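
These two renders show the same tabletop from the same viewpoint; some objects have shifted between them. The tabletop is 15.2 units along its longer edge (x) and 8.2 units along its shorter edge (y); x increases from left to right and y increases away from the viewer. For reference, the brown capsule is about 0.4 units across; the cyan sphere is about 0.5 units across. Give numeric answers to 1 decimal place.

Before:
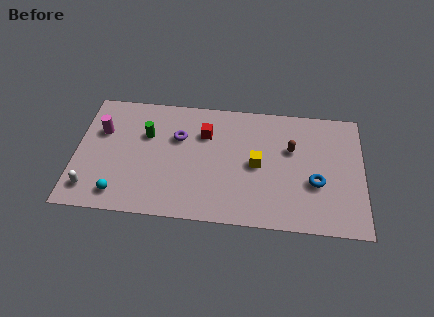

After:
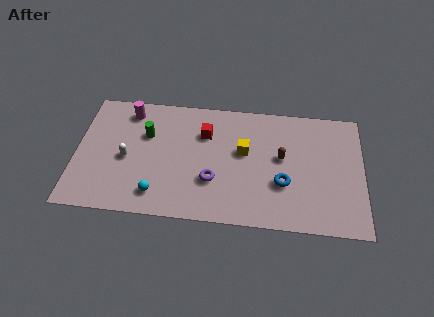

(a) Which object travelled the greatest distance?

the purple torus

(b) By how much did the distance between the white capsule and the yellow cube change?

-2.8

They were about 9.1 units apart before and 6.3 after — 2.8 units closer together.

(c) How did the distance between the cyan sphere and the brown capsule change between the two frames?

-2.6

They were about 9.8 units apart before and 7.2 after — 2.6 units closer together.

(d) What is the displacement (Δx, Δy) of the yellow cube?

(-0.7, 0.8)

The yellow cube was at about (9.6, 4.0) and moved to about (8.9, 4.8).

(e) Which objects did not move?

the red cube and the green cylinder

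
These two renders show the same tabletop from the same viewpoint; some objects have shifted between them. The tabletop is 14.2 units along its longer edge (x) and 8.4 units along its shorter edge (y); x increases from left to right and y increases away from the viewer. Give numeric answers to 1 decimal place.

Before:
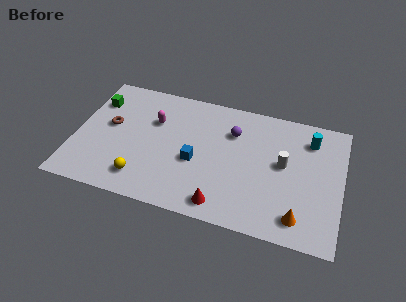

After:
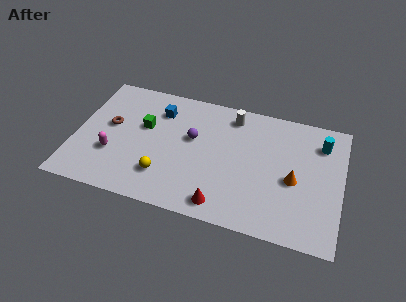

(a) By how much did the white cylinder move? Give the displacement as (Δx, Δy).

(-2.9, 2.5)

The white cylinder started near (11.1, 4.6) and ended near (8.2, 7.1).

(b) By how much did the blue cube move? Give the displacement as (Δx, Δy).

(-2.2, 2.9)

The blue cube was at about (6.5, 3.5) and moved to about (4.3, 6.4).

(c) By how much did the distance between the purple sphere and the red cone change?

-0.6

The distance was about 4.9 in the first image and 4.3 in the second, so they moved 0.6 units closer together.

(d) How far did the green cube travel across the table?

2.9

From (0.9, 6.2) to (3.6, 5.1), the green cube covered √(2.7² + 1.1²) ≈ 2.9 units.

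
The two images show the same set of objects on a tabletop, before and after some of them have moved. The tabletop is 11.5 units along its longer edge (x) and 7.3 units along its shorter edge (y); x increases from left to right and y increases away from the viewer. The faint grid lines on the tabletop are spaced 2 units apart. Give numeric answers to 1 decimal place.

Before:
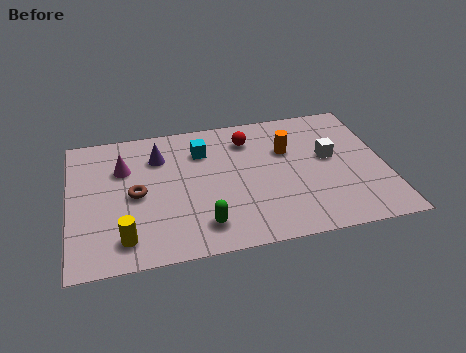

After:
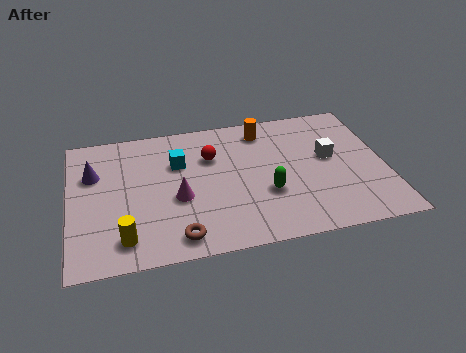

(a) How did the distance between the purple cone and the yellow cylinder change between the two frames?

-0.6

They were about 4.3 units apart before and 3.7 after — 0.6 units closer together.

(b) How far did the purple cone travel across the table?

2.5

The purple cone was near (3.3, 5.4) before and (0.9, 4.9) after, so it travelled √(2.4² + 0.5²) ≈ 2.5 units.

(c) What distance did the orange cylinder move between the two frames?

1.5

The orange cylinder moved from about (8.0, 4.8) to (7.2, 6.1), a distance of √(0.8² + 1.3²) ≈ 1.5.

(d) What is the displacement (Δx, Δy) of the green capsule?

(2.4, 1.2)

The green capsule started near (4.7, 1.4) and ended near (7.1, 2.6).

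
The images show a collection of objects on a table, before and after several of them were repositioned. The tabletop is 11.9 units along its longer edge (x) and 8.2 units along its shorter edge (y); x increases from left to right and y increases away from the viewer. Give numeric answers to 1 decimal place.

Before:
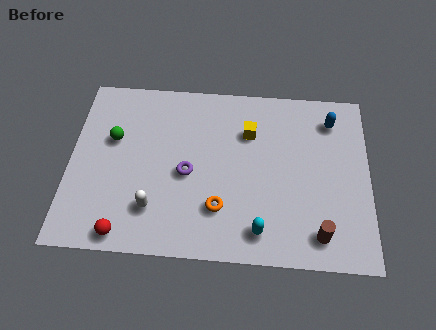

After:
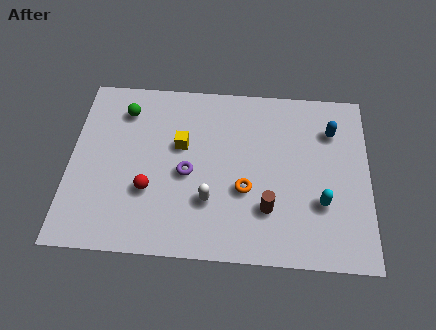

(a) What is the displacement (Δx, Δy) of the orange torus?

(1.0, 0.9)

The orange torus started near (6.0, 2.2) and ended near (7.0, 3.1).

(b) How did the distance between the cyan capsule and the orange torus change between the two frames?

+1.2

Before: roughly 1.8 units apart; after: 3.0. That's 1.2 units further apart.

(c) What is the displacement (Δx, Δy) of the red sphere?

(0.9, 2.0)

The red sphere started near (2.3, 0.8) and ended near (3.2, 2.8).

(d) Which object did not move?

the purple torus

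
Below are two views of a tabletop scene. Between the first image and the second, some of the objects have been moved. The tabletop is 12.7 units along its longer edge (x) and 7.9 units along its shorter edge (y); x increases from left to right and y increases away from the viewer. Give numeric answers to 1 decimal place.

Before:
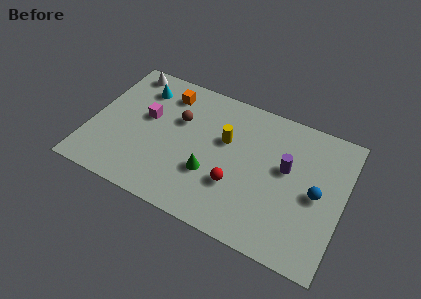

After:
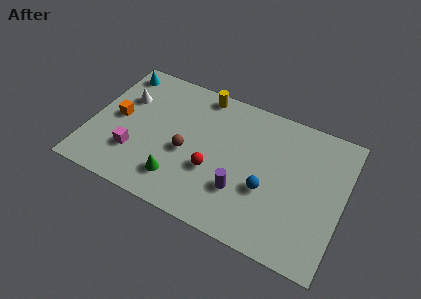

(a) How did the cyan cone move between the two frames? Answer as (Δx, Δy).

(-1.3, 0.6)

From the two frames, the cyan cone sits at roughly (2.2, 6.2) before and (0.9, 6.8) after.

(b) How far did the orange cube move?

3.3

The orange cube moved from about (3.5, 6.4) to (1.3, 4.0), a distance of √(2.2² + 2.4²) ≈ 3.3.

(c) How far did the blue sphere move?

2.5

The blue sphere moved from about (11.4, 3.8) to (9.0, 3.0), a distance of √(2.4² + 0.8²) ≈ 2.5.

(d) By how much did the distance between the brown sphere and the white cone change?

+0.3

Before: roughly 3.6 units apart; after: 3.9. That's 0.3 units further apart.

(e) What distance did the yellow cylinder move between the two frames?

2.7

The yellow cylinder moved from about (6.7, 4.9) to (5.2, 7.1), a distance of √(1.5² + 2.2²) ≈ 2.7.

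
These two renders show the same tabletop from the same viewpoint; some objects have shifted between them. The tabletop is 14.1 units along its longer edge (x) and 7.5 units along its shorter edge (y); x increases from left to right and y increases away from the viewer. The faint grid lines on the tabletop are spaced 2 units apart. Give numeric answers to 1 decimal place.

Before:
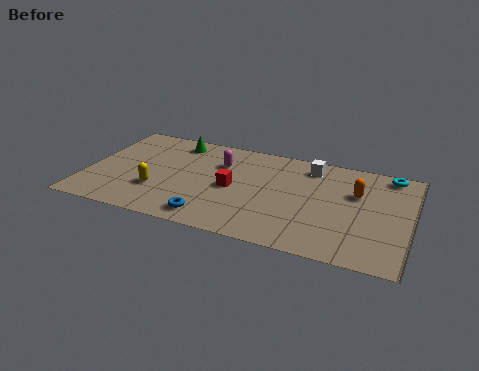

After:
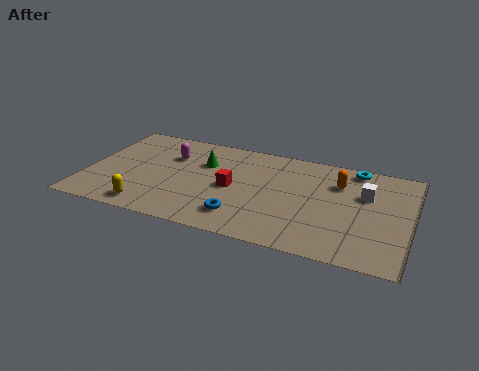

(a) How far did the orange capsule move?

0.9

The orange capsule was near (11.7, 4.9) before and (10.9, 5.4) after, so it travelled √(0.8² + 0.5²) ≈ 0.9 units.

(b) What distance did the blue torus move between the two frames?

1.4

The blue torus was near (5.7, 1.1) before and (7.0, 1.6) after, so it travelled √(1.3² + 0.5²) ≈ 1.4 units.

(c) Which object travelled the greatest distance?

the white cube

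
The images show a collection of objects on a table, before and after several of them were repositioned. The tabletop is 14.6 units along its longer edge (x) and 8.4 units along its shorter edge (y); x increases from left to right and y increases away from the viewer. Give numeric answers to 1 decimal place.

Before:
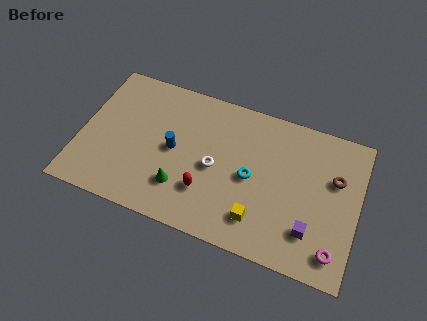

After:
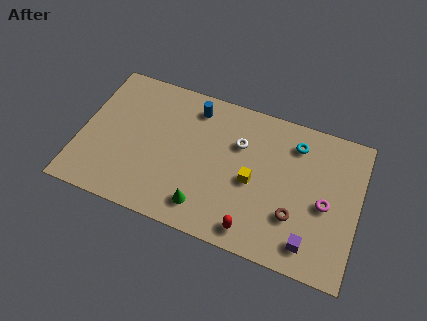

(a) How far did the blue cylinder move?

2.9

From (4.9, 4.2) to (5.7, 7.0), the blue cylinder covered √(0.8² + 2.8²) ≈ 2.9 units.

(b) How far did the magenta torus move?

2.5

The magenta torus moved from about (13.6, 1.4) to (12.9, 3.8), a distance of √(0.7² + 2.4²) ≈ 2.5.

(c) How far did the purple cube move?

0.7

The purple cube was near (12.3, 2.1) before and (12.3, 1.4) after, so it travelled √(0.0² + 0.7²) ≈ 0.7 units.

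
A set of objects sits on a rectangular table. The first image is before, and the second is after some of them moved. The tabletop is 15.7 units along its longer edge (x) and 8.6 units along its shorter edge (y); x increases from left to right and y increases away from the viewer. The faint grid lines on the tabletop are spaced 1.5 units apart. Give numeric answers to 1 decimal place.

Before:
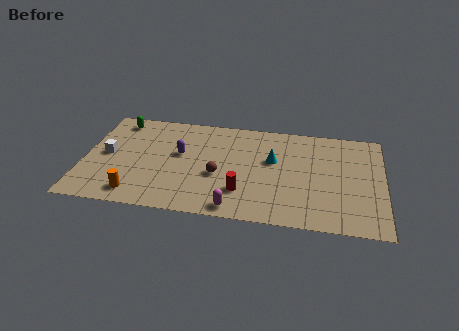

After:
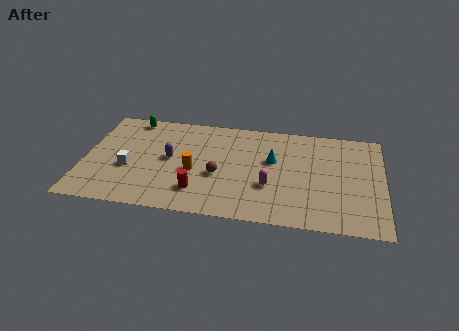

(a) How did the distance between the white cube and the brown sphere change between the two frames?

-1.3

Before: roughly 6.0 units apart; after: 4.7. That's 1.3 units closer together.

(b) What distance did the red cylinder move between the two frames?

2.3

From (8.4, 2.3) to (6.1, 2.0), the red cylinder covered √(2.3² + 0.3²) ≈ 2.3 units.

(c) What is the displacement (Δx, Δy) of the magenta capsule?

(1.7, 2.1)

From the two frames, the magenta capsule sits at roughly (8.1, 0.9) before and (9.8, 3.0) after.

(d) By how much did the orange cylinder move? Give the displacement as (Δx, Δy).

(2.9, 2.3)

The orange cylinder started near (2.9, 1.3) and ended near (5.8, 3.6).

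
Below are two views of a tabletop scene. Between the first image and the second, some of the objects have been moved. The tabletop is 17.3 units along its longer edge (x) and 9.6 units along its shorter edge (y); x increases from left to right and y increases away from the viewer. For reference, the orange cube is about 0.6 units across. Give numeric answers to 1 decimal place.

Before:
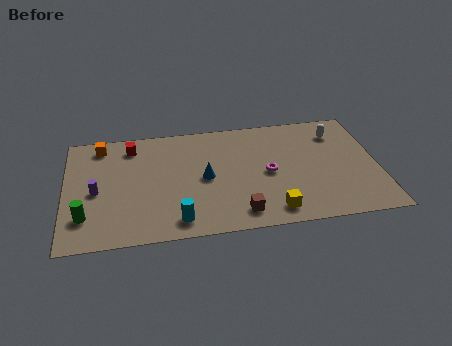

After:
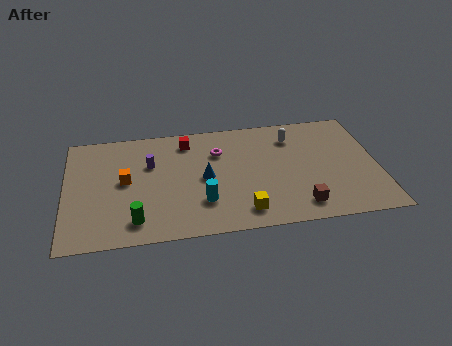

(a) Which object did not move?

the blue cone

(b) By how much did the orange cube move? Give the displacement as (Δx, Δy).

(1.3, -3.2)

From the two frames, the orange cube sits at roughly (2.0, 8.3) before and (3.3, 5.1) after.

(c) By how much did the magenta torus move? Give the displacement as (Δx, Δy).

(-2.7, 2.2)

From the two frames, the magenta torus sits at roughly (11.2, 4.6) before and (8.5, 6.8) after.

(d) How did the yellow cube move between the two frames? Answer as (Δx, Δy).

(-1.6, 0.2)

The yellow cube was at about (11.3, 1.4) and moved to about (9.7, 1.6).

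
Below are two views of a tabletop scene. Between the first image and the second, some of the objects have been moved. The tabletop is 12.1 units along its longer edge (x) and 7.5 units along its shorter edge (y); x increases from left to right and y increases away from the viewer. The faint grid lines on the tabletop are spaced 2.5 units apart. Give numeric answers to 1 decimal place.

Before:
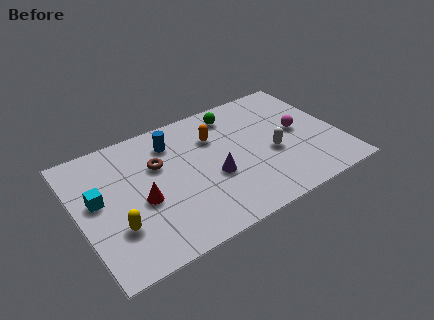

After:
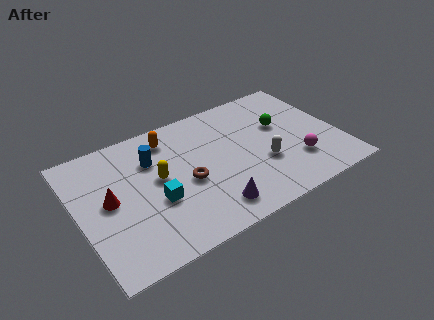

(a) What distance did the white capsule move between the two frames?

0.6

From (8.9, 3.1) to (8.4, 2.7), the white capsule covered √(0.5² + 0.4²) ≈ 0.6 units.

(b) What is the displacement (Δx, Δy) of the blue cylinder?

(-1.0, -0.6)

The blue cylinder was at about (4.6, 5.9) and moved to about (3.6, 5.3).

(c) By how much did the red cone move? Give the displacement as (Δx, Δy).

(-1.4, 0.7)

From the two frames, the red cone sits at roughly (2.8, 3.2) before and (1.4, 3.9) after.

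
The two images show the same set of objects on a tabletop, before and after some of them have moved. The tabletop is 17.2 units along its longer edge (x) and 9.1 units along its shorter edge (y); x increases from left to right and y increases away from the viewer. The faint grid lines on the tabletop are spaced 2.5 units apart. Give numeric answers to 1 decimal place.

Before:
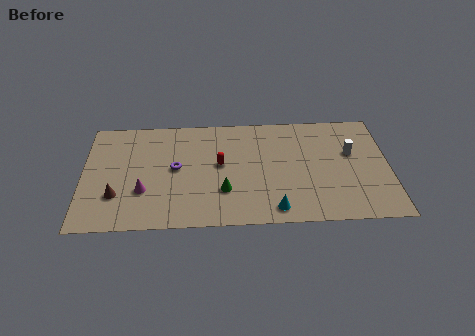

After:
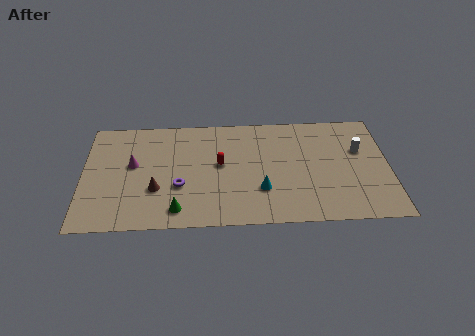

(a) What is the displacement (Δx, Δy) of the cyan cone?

(-0.7, 1.6)

The cyan cone was at about (10.7, 1.2) and moved to about (10.0, 2.8).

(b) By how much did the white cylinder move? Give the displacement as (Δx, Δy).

(0.5, 0.2)

The white cylinder was at about (15.1, 5.6) and moved to about (15.6, 5.8).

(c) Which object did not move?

the red capsule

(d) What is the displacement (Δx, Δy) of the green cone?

(-2.6, -1.4)

The green cone was at about (7.9, 2.8) and moved to about (5.3, 1.4).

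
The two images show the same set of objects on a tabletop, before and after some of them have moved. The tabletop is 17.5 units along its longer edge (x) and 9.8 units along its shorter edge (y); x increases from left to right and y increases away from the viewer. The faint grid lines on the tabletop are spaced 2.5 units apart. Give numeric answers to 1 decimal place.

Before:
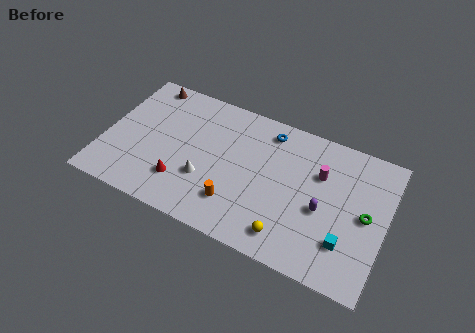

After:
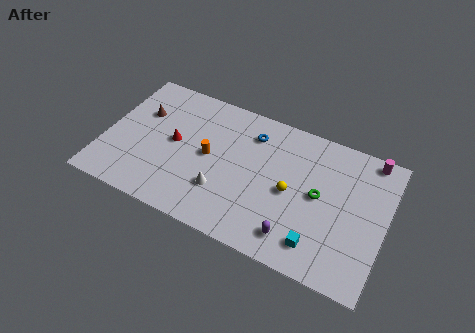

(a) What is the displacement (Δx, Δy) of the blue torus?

(-1.0, -0.6)

From the two frames, the blue torus sits at roughly (9.9, 8.3) before and (8.9, 7.7) after.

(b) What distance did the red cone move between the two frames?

2.7

The red cone moved from about (5.1, 2.5) to (4.3, 5.1), a distance of √(0.8² + 2.6²) ≈ 2.7.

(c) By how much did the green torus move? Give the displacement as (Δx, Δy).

(-2.9, 0.2)

The green torus started near (16.3, 4.9) and ended near (13.4, 5.1).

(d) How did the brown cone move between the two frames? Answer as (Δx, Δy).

(0.0, -2.3)

The brown cone was at about (2.0, 8.8) and moved to about (2.0, 6.5).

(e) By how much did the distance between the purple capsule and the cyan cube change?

-0.9

Before: roughly 2.3 units apart; after: 1.4. That's 0.9 units closer together.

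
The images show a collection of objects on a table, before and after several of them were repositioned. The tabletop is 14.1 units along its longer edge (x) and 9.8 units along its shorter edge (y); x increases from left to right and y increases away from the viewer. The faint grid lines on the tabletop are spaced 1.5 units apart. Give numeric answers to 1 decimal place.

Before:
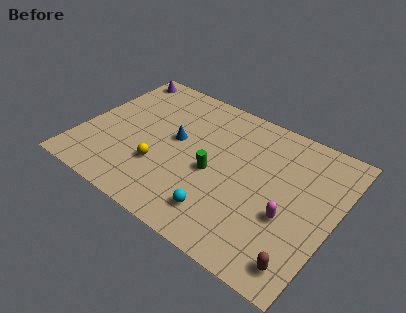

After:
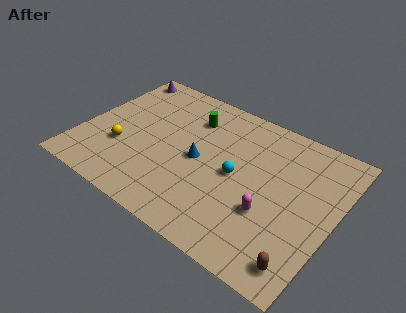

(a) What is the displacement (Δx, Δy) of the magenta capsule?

(-1.0, -0.3)

The magenta capsule started near (11.8, 3.7) and ended near (10.8, 3.4).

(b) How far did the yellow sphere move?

2.3

The yellow sphere was near (4.7, 3.1) before and (2.4, 3.3) after, so it travelled √(2.3² + 0.2²) ≈ 2.3 units.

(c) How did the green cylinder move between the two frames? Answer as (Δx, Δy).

(-1.9, 3.1)

From the two frames, the green cylinder sits at roughly (7.5, 4.3) before and (5.6, 7.4) after.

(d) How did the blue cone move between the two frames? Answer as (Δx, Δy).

(1.5, -0.7)

From the two frames, the blue cone sits at roughly (5.1, 5.4) before and (6.6, 4.7) after.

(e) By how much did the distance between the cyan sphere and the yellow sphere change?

+2.6

They were about 3.9 units apart before and 6.5 after — 2.6 units further apart.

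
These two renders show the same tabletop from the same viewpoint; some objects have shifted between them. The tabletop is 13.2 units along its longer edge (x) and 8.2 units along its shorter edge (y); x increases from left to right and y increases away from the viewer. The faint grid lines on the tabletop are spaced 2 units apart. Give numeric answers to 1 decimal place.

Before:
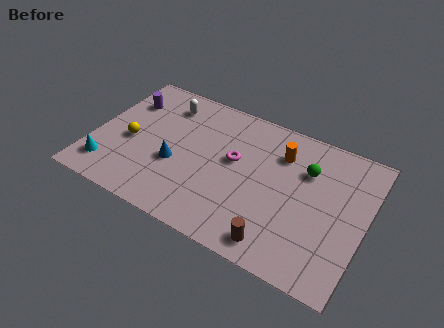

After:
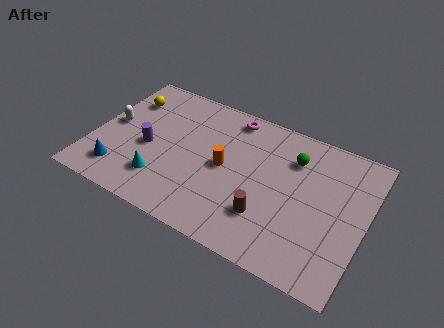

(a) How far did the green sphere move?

0.8

The green sphere moved from about (10.2, 5.7) to (9.5, 6.1), a distance of √(0.7² + 0.4²) ≈ 0.8.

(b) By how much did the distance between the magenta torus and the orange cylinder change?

+0.6

Before: roughly 2.5 units apart; after: 3.1. That's 0.6 units further apart.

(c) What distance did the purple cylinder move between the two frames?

2.8

The purple cylinder was near (1.2, 6.0) before and (2.7, 3.6) after, so it travelled √(1.5² + 2.4²) ≈ 2.8 units.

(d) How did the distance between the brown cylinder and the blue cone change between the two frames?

+1.4

Before: roughly 5.7 units apart; after: 7.1. That's 1.4 units further apart.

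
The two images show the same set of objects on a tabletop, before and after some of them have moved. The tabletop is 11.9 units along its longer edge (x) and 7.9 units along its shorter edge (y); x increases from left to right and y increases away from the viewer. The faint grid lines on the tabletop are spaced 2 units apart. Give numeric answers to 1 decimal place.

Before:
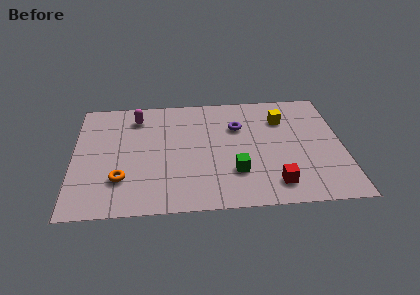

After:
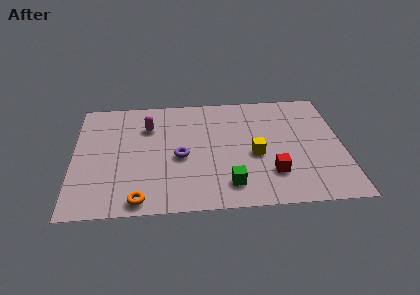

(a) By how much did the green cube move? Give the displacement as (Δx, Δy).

(-0.3, -0.8)

From the two frames, the green cube sits at roughly (7.1, 2.3) before and (6.8, 1.5) after.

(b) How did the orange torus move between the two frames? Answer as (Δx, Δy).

(0.8, -1.4)

The orange torus was at about (2.1, 2.2) and moved to about (2.9, 0.8).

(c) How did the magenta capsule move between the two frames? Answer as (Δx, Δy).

(0.5, -0.7)

From the two frames, the magenta capsule sits at roughly (2.8, 6.4) before and (3.3, 5.7) after.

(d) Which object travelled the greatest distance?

the purple torus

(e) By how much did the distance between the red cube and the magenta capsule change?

-1.3

They were about 7.8 units apart before and 6.5 after — 1.3 units closer together.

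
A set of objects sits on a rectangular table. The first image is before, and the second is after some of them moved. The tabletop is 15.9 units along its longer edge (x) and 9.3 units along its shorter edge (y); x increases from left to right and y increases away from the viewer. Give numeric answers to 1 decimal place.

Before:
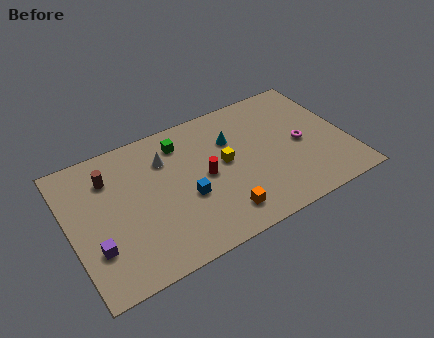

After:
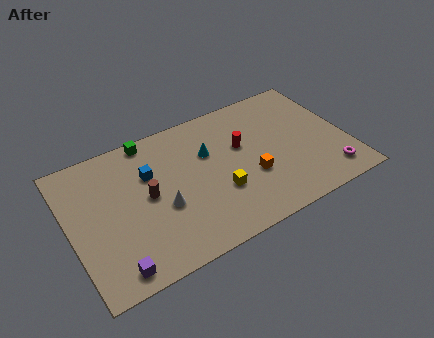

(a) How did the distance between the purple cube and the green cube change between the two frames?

+0.8

Before: roughly 7.2 units apart; after: 8.0. That's 0.8 units further apart.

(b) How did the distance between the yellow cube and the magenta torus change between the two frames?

+2.0

Before: roughly 4.4 units apart; after: 6.4. That's 2.0 units further apart.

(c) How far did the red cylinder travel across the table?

2.5

The red cylinder moved from about (7.7, 4.6) to (10.0, 5.7), a distance of √(2.3² + 1.1²) ≈ 2.5.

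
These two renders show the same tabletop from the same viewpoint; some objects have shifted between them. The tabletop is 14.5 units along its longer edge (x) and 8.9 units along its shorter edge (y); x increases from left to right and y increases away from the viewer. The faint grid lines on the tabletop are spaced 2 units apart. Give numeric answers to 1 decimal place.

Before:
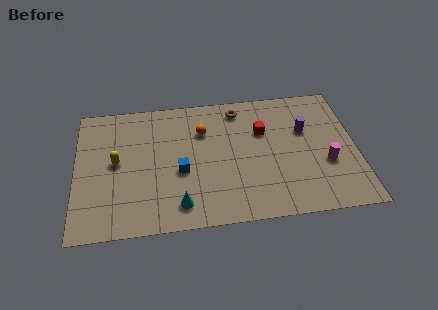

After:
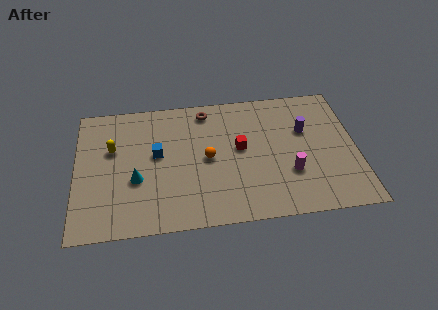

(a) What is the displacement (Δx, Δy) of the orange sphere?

(0.2, -1.9)

The orange sphere was at about (6.6, 6.3) and moved to about (6.8, 4.4).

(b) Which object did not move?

the purple cylinder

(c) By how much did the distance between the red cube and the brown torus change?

+1.2

The distance was about 2.1 in the first image and 3.3 in the second, so they moved 1.2 units further apart.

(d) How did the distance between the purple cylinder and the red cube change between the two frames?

+1.3

They were about 2.2 units apart before and 3.5 after — 1.3 units further apart.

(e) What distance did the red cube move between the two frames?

1.6

The red cube moved from about (9.7, 5.9) to (8.5, 4.9), a distance of √(1.2² + 1.0²) ≈ 1.6.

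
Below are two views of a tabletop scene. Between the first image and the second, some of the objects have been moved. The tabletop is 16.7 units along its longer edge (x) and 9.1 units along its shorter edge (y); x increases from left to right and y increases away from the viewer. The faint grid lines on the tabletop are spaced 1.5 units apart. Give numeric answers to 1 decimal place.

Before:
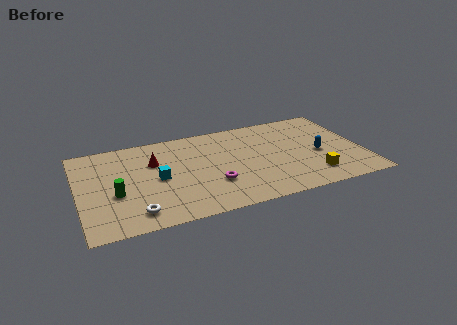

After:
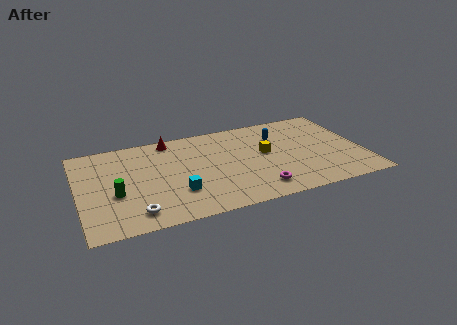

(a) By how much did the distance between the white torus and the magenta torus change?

+2.3

The distance was about 4.8 in the first image and 7.1 in the second, so they moved 2.3 units further apart.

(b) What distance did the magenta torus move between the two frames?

2.8

From (7.7, 2.9) to (10.2, 1.6), the magenta torus covered √(2.5² + 1.3²) ≈ 2.8 units.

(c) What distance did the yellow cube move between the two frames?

4.0

The yellow cube was near (13.5, 1.9) before and (11.0, 5.0) after, so it travelled √(2.5² + 3.1²) ≈ 4.0 units.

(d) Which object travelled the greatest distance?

the yellow cube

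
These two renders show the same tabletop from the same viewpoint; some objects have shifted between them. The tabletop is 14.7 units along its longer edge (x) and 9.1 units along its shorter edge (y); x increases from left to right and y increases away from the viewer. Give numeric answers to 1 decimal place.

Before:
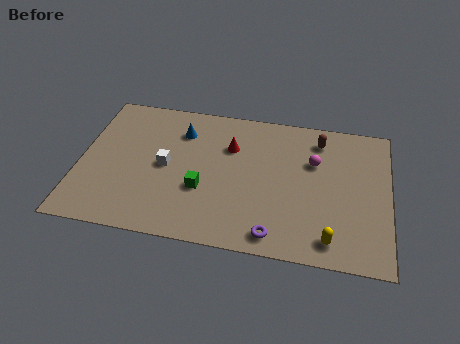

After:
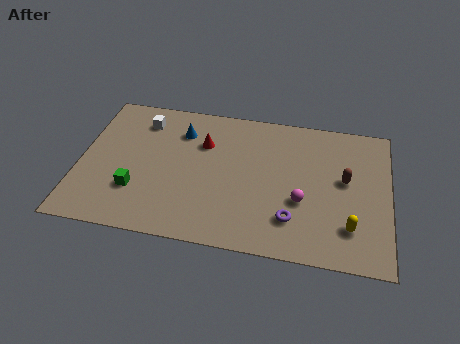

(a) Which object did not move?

the blue cone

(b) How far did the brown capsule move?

2.7

From (11.3, 7.5) to (12.6, 5.1), the brown capsule covered √(1.3² + 2.4²) ≈ 2.7 units.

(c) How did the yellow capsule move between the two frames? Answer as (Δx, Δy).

(0.9, 0.9)

The yellow capsule started near (12.0, 1.3) and ended near (12.9, 2.2).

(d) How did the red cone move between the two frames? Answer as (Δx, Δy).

(-1.3, 0.0)

The red cone was at about (7.1, 6.3) and moved to about (5.8, 6.3).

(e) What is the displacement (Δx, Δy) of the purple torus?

(0.8, 1.1)

The purple torus was at about (9.4, 1.1) and moved to about (10.2, 2.2).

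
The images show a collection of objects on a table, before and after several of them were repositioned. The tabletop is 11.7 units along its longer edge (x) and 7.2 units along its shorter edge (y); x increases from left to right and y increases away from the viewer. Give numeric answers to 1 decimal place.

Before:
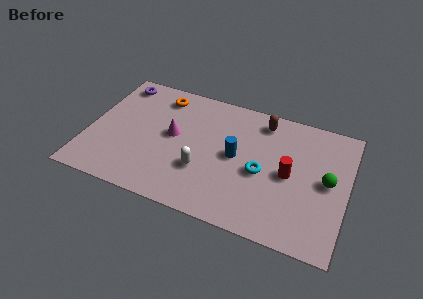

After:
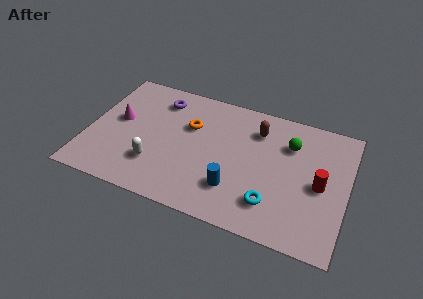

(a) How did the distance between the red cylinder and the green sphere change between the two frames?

+0.6

Before: roughly 1.7 units apart; after: 2.3. That's 0.6 units further apart.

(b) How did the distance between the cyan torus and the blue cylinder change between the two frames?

+0.4

The distance was about 1.3 in the first image and 1.7 in the second, so they moved 0.4 units further apart.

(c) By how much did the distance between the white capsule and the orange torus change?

-1.3

Before: roughly 4.3 units apart; after: 3.0. That's 1.3 units closer together.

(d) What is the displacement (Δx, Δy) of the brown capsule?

(-0.2, -0.6)

From the two frames, the brown capsule sits at roughly (7.7, 6.1) before and (7.5, 5.5) after.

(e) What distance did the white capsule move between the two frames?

2.1

The white capsule was near (5.3, 2.4) before and (3.2, 2.0) after, so it travelled √(2.1² + 0.4²) ≈ 2.1 units.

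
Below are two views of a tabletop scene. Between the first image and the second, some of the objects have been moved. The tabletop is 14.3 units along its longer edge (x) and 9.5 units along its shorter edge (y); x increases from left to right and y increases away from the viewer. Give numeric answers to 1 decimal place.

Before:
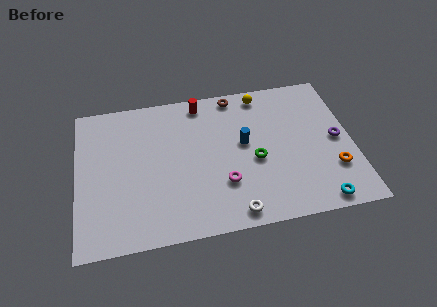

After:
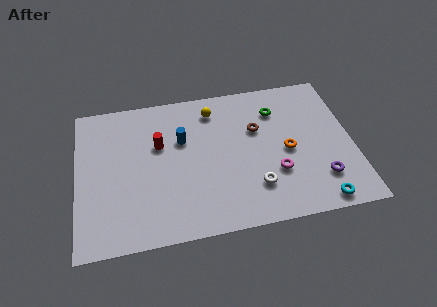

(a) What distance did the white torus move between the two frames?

1.8

The white torus moved from about (7.9, 1.0) to (9.1, 2.4), a distance of √(1.2² + 1.4²) ≈ 1.8.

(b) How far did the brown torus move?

2.7

The brown torus moved from about (8.4, 8.6) to (9.4, 6.1), a distance of √(1.0² + 2.5²) ≈ 2.7.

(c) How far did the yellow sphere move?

2.7

The yellow sphere was near (9.8, 8.4) before and (7.2, 7.8) after, so it travelled √(2.6² + 0.6²) ≈ 2.7 units.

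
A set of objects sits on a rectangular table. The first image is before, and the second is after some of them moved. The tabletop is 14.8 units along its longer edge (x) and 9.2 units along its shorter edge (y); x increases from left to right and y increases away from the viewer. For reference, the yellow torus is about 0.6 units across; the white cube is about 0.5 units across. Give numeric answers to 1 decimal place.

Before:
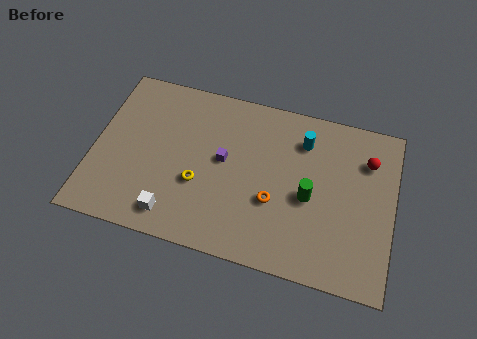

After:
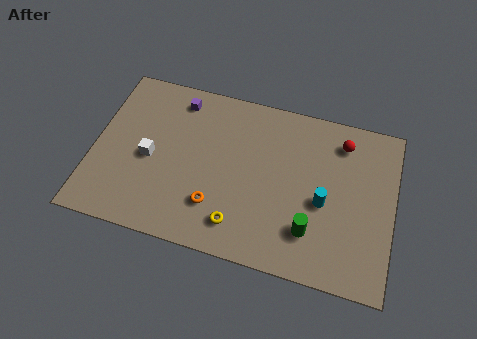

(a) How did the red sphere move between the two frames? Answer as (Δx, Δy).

(-1.3, 0.7)

The red sphere was at about (13.4, 6.8) and moved to about (12.1, 7.5).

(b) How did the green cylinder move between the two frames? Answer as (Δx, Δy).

(0.2, -1.8)

From the two frames, the green cylinder sits at roughly (10.7, 4.1) before and (10.9, 2.3) after.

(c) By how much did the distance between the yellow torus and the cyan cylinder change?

-1.5

The distance was about 6.1 in the first image and 4.6 in the second, so they moved 1.5 units closer together.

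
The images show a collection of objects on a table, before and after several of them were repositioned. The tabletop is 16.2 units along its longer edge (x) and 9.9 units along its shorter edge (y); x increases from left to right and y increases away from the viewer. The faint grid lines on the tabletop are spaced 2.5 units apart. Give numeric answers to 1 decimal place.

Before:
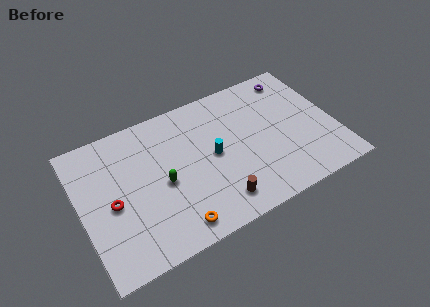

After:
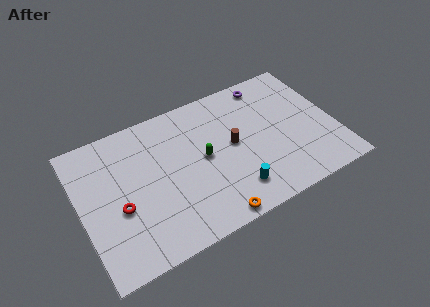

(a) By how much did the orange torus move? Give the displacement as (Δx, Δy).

(2.3, -0.5)

The orange torus was at about (5.4, 1.3) and moved to about (7.7, 0.8).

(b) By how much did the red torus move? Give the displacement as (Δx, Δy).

(0.4, -0.5)

The red torus was at about (1.9, 4.5) and moved to about (2.3, 4.0).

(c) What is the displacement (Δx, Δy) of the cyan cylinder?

(0.9, -3.0)

The cyan cylinder started near (8.4, 5.0) and ended near (9.3, 2.0).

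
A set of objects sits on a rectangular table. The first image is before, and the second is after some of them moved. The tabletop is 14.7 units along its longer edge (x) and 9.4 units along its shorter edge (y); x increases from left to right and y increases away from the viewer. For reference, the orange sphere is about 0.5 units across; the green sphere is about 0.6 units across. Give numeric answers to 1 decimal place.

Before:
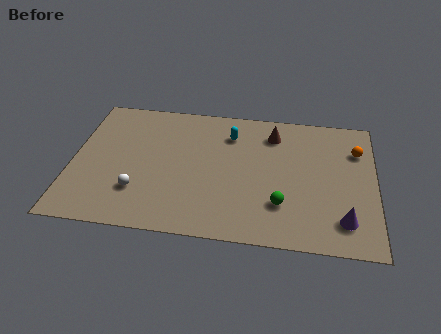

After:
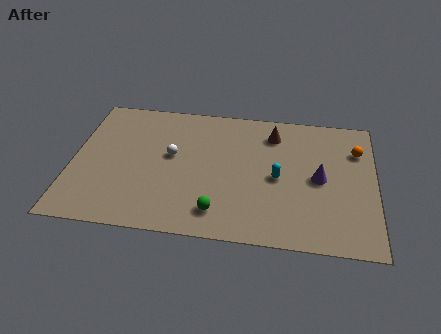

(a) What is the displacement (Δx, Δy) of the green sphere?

(-3.0, -0.9)

The green sphere started near (10.2, 2.6) and ended near (7.2, 1.7).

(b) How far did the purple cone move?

3.0

The purple cone was near (13.2, 1.9) before and (12.0, 4.6) after, so it travelled √(1.2² + 2.7²) ≈ 3.0 units.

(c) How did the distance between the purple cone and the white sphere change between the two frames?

-2.7

The distance was about 9.9 in the first image and 7.2 in the second, so they moved 2.7 units closer together.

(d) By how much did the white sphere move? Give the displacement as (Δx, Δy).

(1.5, 2.7)

The white sphere started near (3.3, 2.6) and ended near (4.8, 5.3).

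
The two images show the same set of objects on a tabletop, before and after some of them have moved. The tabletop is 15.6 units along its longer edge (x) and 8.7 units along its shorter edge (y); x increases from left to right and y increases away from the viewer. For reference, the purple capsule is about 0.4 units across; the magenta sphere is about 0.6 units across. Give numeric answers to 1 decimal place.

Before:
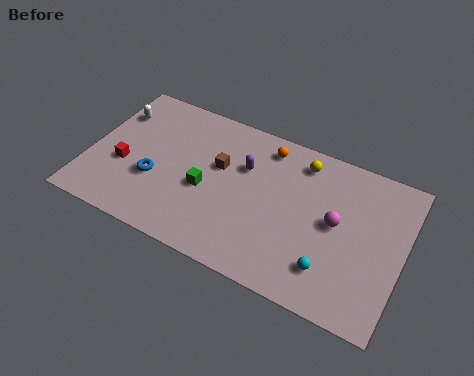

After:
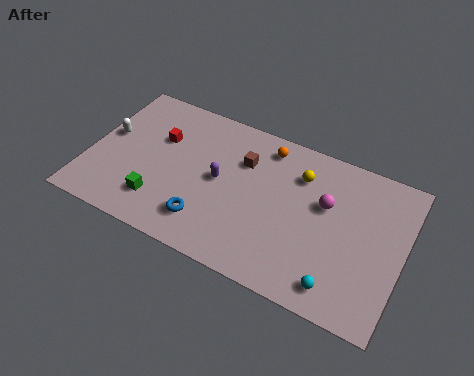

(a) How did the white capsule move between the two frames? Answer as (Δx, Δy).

(-0.1, -1.5)

From the two frames, the white capsule sits at roughly (0.9, 6.4) before and (0.8, 4.9) after.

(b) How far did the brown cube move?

1.4

The brown cube moved from about (6.4, 5.3) to (7.5, 6.1), a distance of √(1.1² + 0.8²) ≈ 1.4.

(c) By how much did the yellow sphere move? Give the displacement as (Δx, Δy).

(0.0, -0.8)

The yellow sphere started near (10.3, 7.3) and ended near (10.3, 6.5).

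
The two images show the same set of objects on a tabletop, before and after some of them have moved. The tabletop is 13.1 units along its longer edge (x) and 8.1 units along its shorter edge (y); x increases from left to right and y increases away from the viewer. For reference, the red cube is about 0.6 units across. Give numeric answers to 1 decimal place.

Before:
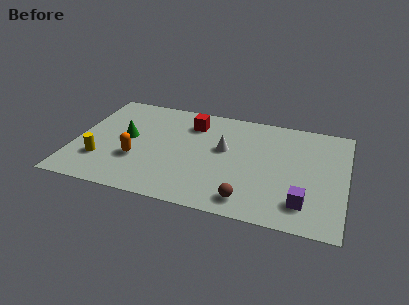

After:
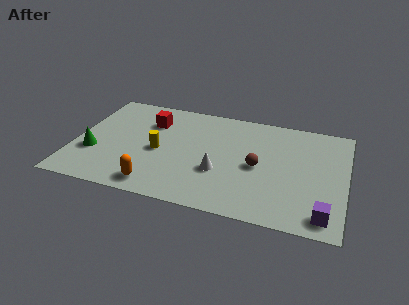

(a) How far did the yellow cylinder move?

3.0

From (1.4, 2.3) to (4.1, 3.7), the yellow cylinder covered √(2.7² + 1.4²) ≈ 3.0 units.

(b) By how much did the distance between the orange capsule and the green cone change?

+2.0

Before: roughly 1.6 units apart; after: 3.6. That's 2.0 units further apart.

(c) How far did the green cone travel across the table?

2.1

The green cone was near (2.5, 4.3) before and (1.0, 2.8) after, so it travelled √(1.5² + 1.5²) ≈ 2.1 units.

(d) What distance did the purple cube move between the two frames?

1.2

The purple cube was near (11.2, 1.7) before and (12.2, 1.1) after, so it travelled √(1.0² + 0.6²) ≈ 1.2 units.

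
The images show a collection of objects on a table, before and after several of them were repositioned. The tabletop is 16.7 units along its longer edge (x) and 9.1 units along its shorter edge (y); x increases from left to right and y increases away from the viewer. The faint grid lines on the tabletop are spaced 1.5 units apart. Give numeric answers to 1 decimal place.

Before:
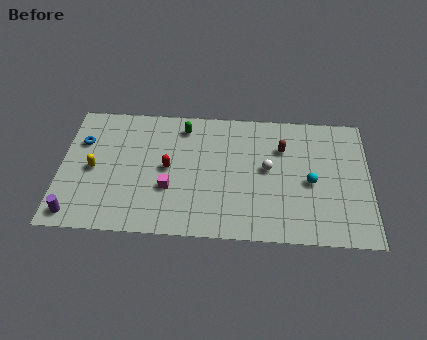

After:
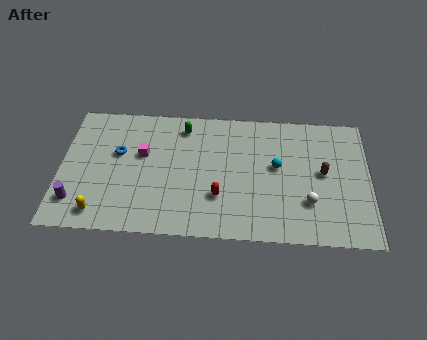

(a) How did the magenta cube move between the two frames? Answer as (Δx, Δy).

(-1.5, 2.3)

The magenta cube started near (5.9, 3.2) and ended near (4.4, 5.5).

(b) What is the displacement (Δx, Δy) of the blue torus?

(2.0, -0.7)

From the two frames, the blue torus sits at roughly (1.1, 6.2) before and (3.1, 5.5) after.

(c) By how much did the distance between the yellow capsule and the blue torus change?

+2.3

They were about 2.0 units apart before and 4.3 after — 2.3 units further apart.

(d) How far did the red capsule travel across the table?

3.3

From (5.8, 4.6) to (8.6, 2.8), the red capsule covered √(2.8² + 1.8²) ≈ 3.3 units.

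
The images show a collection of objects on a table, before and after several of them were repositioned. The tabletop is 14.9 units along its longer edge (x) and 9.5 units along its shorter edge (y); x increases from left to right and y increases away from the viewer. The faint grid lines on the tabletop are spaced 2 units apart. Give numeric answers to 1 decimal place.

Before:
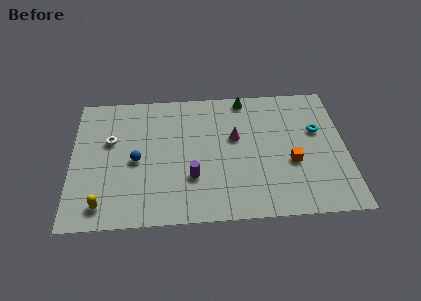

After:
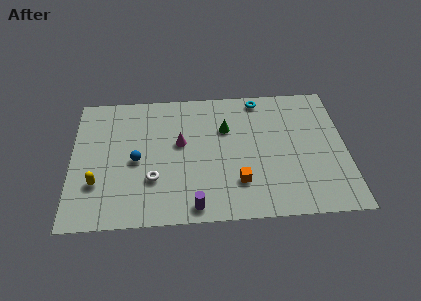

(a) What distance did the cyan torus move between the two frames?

4.0

The cyan torus was near (13.4, 5.9) before and (10.3, 8.5) after, so it travelled √(3.1² + 2.6²) ≈ 4.0 units.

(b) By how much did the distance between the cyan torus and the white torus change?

-3.2

The distance was about 11.3 in the first image and 8.1 in the second, so they moved 3.2 units closer together.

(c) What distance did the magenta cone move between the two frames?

3.0

From (8.9, 5.7) to (5.9, 5.5), the magenta cone covered √(3.0² + 0.2²) ≈ 3.0 units.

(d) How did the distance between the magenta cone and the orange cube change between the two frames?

+0.7

They were about 3.6 units apart before and 4.3 after — 0.7 units further apart.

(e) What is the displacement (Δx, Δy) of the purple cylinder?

(0.1, -2.0)

The purple cylinder started near (6.5, 3.0) and ended near (6.6, 1.0).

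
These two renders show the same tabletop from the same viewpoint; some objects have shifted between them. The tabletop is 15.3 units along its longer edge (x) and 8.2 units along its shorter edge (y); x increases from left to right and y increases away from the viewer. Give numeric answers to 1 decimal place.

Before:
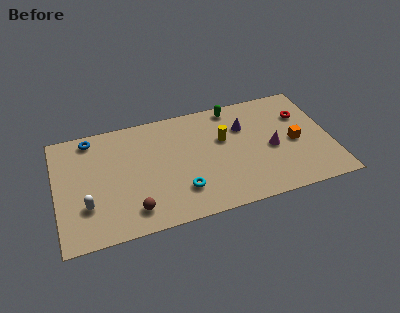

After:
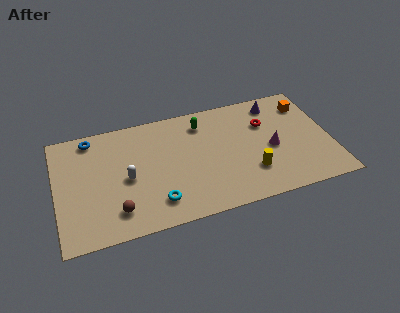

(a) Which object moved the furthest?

the yellow cylinder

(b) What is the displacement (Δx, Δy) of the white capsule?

(2.3, 1.3)

From the two frames, the white capsule sits at roughly (1.6, 2.5) before and (3.9, 3.8) after.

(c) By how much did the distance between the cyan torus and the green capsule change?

-0.5

The distance was about 6.2 in the first image and 5.7 in the second, so they moved 0.5 units closer together.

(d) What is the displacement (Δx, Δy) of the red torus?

(-2.1, -0.1)

The red torus started near (13.9, 5.7) and ended near (11.8, 5.6).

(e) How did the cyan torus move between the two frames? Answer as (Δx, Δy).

(-1.4, -0.4)

The cyan torus was at about (6.8, 2.1) and moved to about (5.4, 1.7).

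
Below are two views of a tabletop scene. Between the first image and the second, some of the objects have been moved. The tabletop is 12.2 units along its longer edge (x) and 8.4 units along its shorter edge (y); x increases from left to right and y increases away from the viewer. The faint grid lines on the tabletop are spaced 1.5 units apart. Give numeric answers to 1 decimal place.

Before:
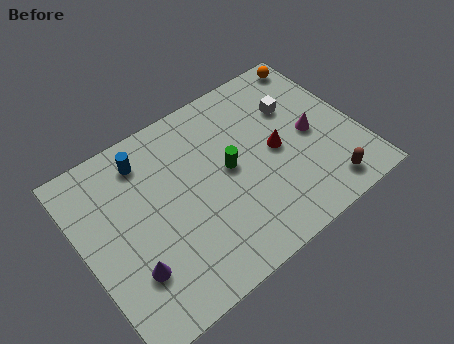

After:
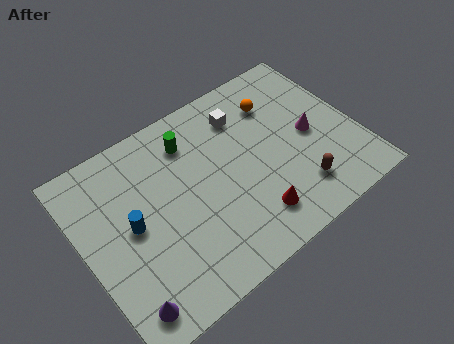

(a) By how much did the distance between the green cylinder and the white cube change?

-1.1

The distance was about 3.5 in the first image and 2.4 in the second, so they moved 1.1 units closer together.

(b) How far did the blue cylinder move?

2.8

From (3.2, 6.9) to (2.1, 4.3), the blue cylinder covered √(1.1² + 2.6²) ≈ 2.8 units.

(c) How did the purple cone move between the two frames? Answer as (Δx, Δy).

(-0.6, -1.2)

The purple cone was at about (1.7, 2.4) and moved to about (1.1, 1.2).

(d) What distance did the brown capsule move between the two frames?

1.3

From (10.2, 1.2) to (9.1, 1.8), the brown capsule covered √(1.1² + 0.6²) ≈ 1.3 units.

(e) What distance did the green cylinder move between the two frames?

2.6

The green cylinder moved from about (6.5, 4.4) to (5.2, 6.6), a distance of √(1.3² + 2.2²) ≈ 2.6.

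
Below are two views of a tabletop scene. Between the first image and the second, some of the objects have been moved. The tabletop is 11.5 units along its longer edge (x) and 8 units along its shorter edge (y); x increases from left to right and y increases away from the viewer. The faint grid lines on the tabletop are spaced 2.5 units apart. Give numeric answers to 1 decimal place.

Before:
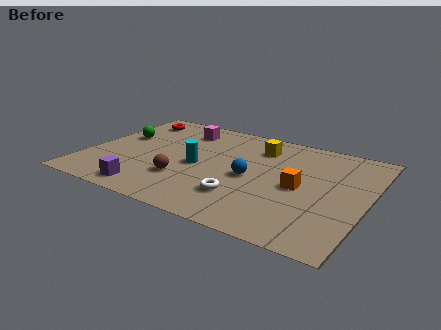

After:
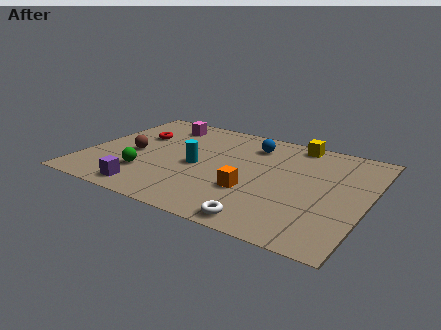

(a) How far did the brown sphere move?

2.6

The brown sphere was near (4.2, 2.4) before and (1.9, 3.6) after, so it travelled √(2.3² + 1.2²) ≈ 2.6 units.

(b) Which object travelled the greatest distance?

the green sphere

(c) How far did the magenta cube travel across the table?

0.9

The magenta cube moved from about (3.5, 6.4) to (2.6, 6.6), a distance of √(0.9² + 0.2²) ≈ 0.9.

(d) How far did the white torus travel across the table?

1.7

From (6.7, 2.1) to (7.8, 0.8), the white torus covered √(1.1² + 1.3²) ≈ 1.7 units.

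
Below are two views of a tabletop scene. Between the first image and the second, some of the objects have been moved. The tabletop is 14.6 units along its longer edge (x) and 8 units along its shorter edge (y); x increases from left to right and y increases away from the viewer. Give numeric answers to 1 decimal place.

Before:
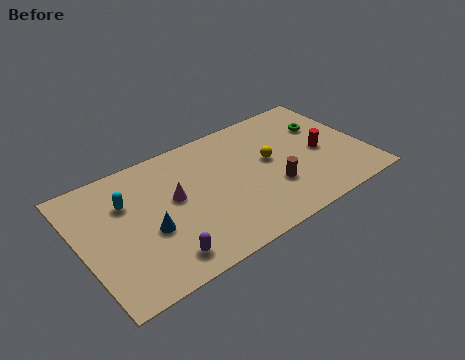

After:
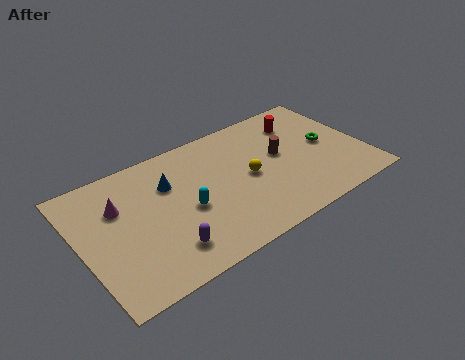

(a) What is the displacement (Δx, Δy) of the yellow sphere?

(-1.2, -0.5)

The yellow sphere was at about (9.8, 4.4) and moved to about (8.6, 3.9).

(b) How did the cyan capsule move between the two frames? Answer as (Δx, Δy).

(2.8, -2.0)

The cyan capsule was at about (2.5, 5.5) and moved to about (5.3, 3.5).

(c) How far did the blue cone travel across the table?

2.7

From (3.3, 3.2) to (4.7, 5.5), the blue cone covered √(1.4² + 2.3²) ≈ 2.7 units.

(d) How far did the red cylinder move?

2.6

From (12.4, 3.7) to (11.8, 6.2), the red cylinder covered √(0.6² + 2.5²) ≈ 2.6 units.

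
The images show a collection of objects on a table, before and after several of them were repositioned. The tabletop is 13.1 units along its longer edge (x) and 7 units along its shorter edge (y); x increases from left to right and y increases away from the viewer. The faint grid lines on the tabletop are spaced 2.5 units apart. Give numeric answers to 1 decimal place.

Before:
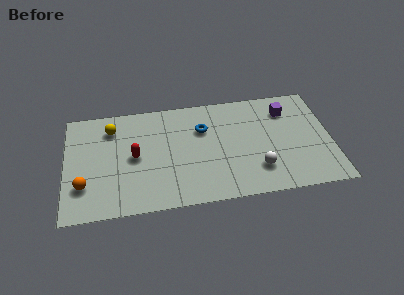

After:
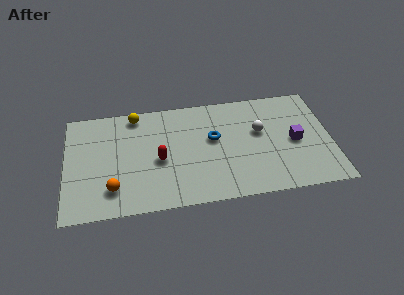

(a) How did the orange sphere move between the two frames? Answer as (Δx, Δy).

(1.4, -0.4)

From the two frames, the orange sphere sits at roughly (0.9, 2.0) before and (2.3, 1.6) after.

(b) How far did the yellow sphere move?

1.4

The yellow sphere was near (2.3, 5.5) before and (3.5, 6.2) after, so it travelled √(1.2² + 0.7²) ≈ 1.4 units.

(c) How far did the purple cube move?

2.1

The purple cube was near (11.0, 5.4) before and (11.3, 3.3) after, so it travelled √(0.3² + 2.1²) ≈ 2.1 units.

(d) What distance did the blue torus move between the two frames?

0.9

From (6.8, 4.8) to (7.3, 4.1), the blue torus covered √(0.5² + 0.7²) ≈ 0.9 units.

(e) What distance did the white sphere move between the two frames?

2.4

The white sphere moved from about (9.4, 1.8) to (9.6, 4.2), a distance of √(0.2² + 2.4²) ≈ 2.4.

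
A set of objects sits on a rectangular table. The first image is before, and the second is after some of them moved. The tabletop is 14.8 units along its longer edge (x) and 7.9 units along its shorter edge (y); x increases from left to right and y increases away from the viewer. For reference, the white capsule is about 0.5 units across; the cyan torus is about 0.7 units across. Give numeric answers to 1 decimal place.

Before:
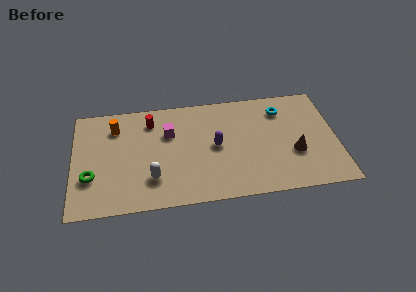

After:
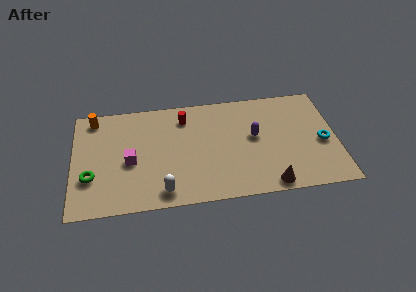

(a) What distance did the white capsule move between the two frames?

1.2

The white capsule was near (4.4, 2.1) before and (5.0, 1.1) after, so it travelled √(0.6² + 1.0²) ≈ 1.2 units.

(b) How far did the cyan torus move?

3.5

The cyan torus was near (11.8, 6.2) before and (14.0, 3.5) after, so it travelled √(2.2² + 2.7²) ≈ 3.5 units.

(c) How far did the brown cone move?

2.6

The brown cone was near (12.4, 2.9) before and (10.9, 0.8) after, so it travelled √(1.5² + 2.1²) ≈ 2.6 units.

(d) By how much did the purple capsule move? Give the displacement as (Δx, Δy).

(2.2, 0.4)

The purple capsule was at about (8.0, 4.0) and moved to about (10.2, 4.4).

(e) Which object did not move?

the green torus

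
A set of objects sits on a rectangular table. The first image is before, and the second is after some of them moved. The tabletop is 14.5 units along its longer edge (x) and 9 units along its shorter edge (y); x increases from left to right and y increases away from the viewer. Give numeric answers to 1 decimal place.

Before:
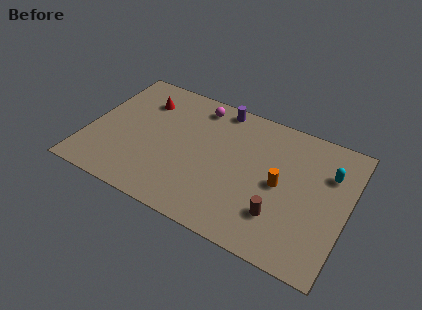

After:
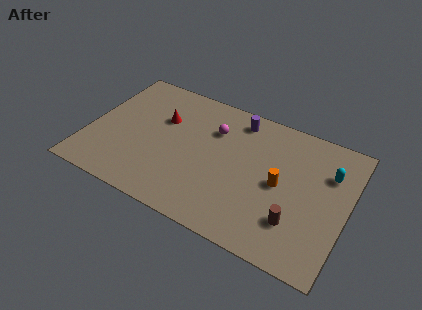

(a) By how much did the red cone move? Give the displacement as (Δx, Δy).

(1.2, -0.9)

The red cone started near (2.7, 6.8) and ended near (3.9, 5.9).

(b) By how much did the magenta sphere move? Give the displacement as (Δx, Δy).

(1.1, -1.3)

From the two frames, the magenta sphere sits at roughly (5.7, 7.7) before and (6.8, 6.4) after.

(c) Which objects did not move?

the orange cylinder and the cyan capsule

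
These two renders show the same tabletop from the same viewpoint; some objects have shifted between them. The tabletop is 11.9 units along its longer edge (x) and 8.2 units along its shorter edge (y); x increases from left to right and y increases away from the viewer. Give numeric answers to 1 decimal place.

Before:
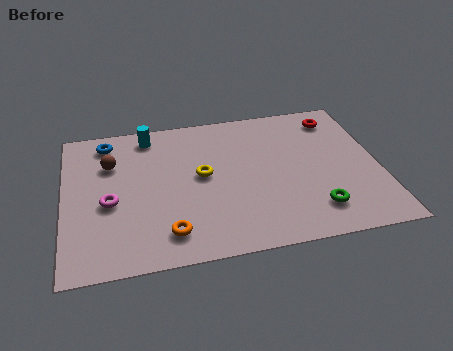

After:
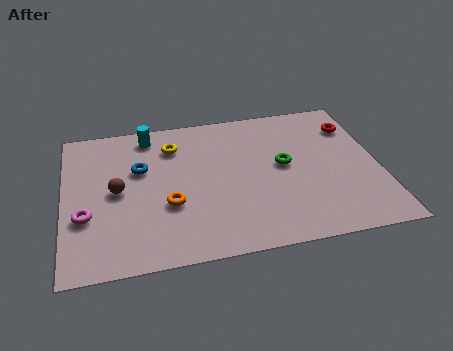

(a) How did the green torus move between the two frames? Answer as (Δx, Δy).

(-1.0, 2.7)

The green torus started near (9.3, 1.7) and ended near (8.3, 4.4).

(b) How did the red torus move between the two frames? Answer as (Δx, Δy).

(0.6, -0.6)

From the two frames, the red torus sits at roughly (10.5, 6.8) before and (11.1, 6.2) after.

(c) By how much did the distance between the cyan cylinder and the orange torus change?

-1.5

They were about 5.6 units apart before and 4.1 after — 1.5 units closer together.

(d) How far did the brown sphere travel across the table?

1.6

From (1.8, 5.7) to (2.0, 4.1), the brown sphere covered √(0.2² + 1.6²) ≈ 1.6 units.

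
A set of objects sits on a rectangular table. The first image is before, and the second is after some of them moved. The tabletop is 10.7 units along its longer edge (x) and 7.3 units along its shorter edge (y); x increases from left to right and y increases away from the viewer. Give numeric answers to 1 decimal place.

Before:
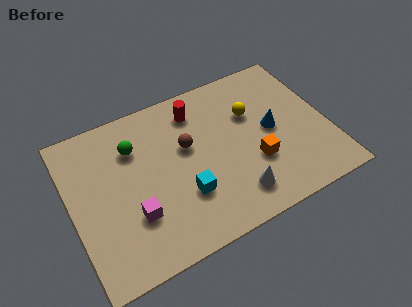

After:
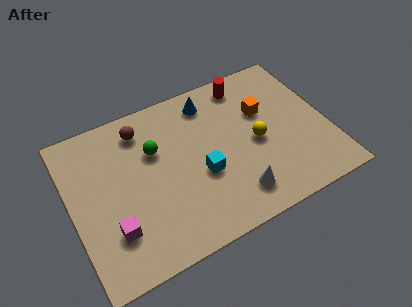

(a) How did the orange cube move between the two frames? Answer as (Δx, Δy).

(0.7, 2.2)

The orange cube was at about (7.5, 2.5) and moved to about (8.2, 4.7).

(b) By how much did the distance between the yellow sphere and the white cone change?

-1.3

They were about 3.6 units apart before and 2.3 after — 1.3 units closer together.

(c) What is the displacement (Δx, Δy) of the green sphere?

(0.8, -0.5)

The green sphere was at about (2.8, 5.3) and moved to about (3.6, 4.8).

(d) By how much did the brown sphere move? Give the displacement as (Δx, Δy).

(-1.7, 1.6)

From the two frames, the brown sphere sits at roughly (4.9, 4.4) before and (3.2, 6.0) after.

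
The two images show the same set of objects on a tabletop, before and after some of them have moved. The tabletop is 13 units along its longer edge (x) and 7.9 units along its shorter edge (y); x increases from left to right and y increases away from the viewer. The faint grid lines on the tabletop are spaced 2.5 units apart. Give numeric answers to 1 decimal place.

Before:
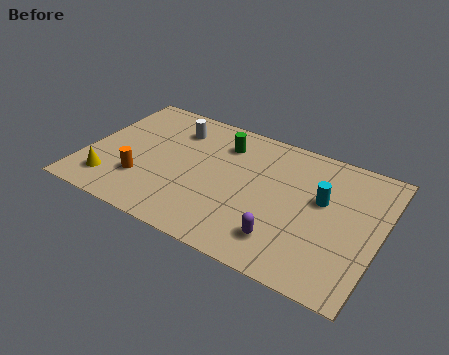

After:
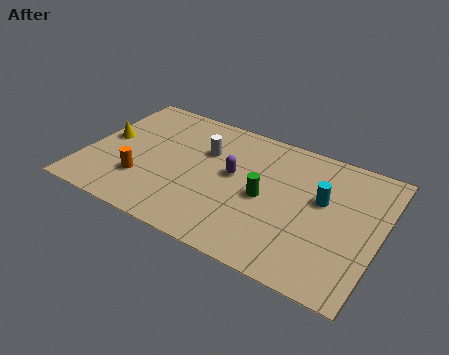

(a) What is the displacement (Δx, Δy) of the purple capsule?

(-2.6, 2.7)

From the two frames, the purple capsule sits at roughly (9.1, 1.7) before and (6.5, 4.4) after.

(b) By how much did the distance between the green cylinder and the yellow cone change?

+0.9

Before: roughly 6.3 units apart; after: 7.2. That's 0.9 units further apart.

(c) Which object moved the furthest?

the purple capsule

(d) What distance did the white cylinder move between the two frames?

1.7

The white cylinder was near (3.6, 6.1) before and (5.1, 5.3) after, so it travelled √(1.5² + 0.8²) ≈ 1.7 units.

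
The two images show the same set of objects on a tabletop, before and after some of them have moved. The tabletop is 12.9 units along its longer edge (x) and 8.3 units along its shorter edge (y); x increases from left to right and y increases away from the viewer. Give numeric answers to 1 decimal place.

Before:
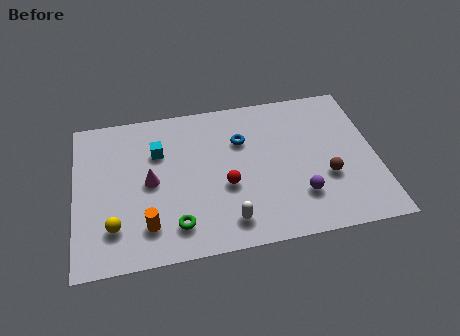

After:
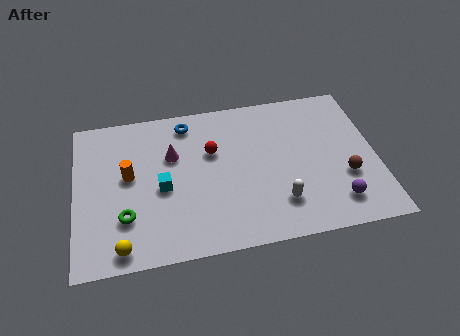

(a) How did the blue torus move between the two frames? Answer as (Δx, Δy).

(-2.3, 1.4)

From the two frames, the blue torus sits at roughly (7.2, 5.7) before and (4.9, 7.1) after.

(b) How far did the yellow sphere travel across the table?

1.1

From (1.6, 2.0) to (1.9, 0.9), the yellow sphere covered √(0.3² + 1.1²) ≈ 1.1 units.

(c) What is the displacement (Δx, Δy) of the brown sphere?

(0.8, -0.1)

The brown sphere was at about (10.7, 3.0) and moved to about (11.5, 2.9).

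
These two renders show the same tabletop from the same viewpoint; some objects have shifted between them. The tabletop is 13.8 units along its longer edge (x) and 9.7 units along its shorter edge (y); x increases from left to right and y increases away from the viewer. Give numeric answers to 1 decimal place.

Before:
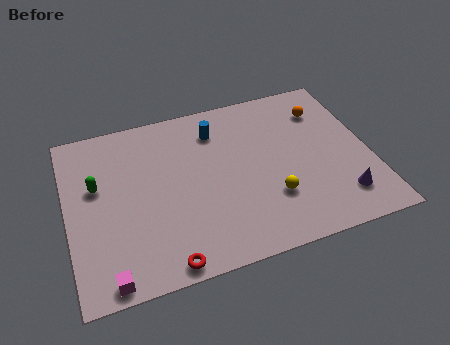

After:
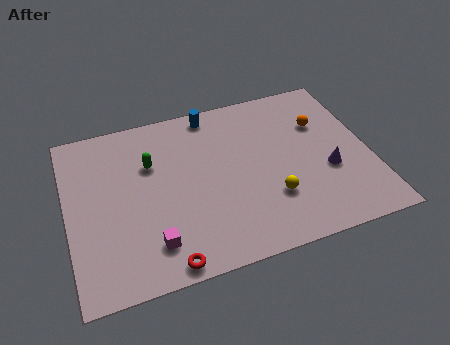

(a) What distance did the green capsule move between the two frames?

2.6

The green capsule was near (1.4, 5.9) before and (3.9, 6.5) after, so it travelled √(2.5² + 0.6²) ≈ 2.6 units.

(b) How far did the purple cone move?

1.7

From (12.2, 2.0) to (11.8, 3.7), the purple cone covered √(0.4² + 1.7²) ≈ 1.7 units.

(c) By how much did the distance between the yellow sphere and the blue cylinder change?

+1.1

Before: roughly 5.1 units apart; after: 6.2. That's 1.1 units further apart.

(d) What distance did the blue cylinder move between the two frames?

1.1

The blue cylinder moved from about (7.0, 7.6) to (6.9, 8.7), a distance of √(0.1² + 1.1²) ≈ 1.1.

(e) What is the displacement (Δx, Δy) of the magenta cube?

(2.0, 1.2)

The magenta cube was at about (1.6, 0.8) and moved to about (3.6, 2.0).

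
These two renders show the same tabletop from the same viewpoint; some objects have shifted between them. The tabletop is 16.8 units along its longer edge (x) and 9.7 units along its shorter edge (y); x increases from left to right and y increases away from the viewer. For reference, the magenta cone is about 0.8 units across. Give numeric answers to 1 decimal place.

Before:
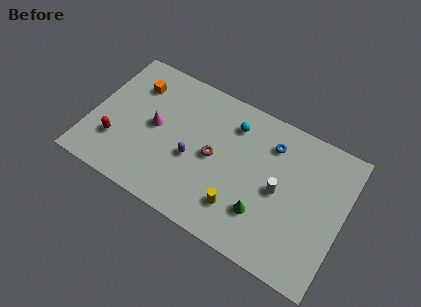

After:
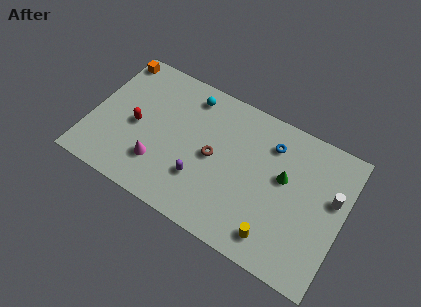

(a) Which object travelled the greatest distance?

the white cylinder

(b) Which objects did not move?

the blue torus and the brown torus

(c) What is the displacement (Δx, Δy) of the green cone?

(1.0, 3.0)

From the two frames, the green cone sits at roughly (11.8, 2.7) before and (12.8, 5.7) after.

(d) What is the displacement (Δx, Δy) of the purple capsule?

(0.7, -1.1)

The purple capsule was at about (6.9, 4.0) and moved to about (7.6, 2.9).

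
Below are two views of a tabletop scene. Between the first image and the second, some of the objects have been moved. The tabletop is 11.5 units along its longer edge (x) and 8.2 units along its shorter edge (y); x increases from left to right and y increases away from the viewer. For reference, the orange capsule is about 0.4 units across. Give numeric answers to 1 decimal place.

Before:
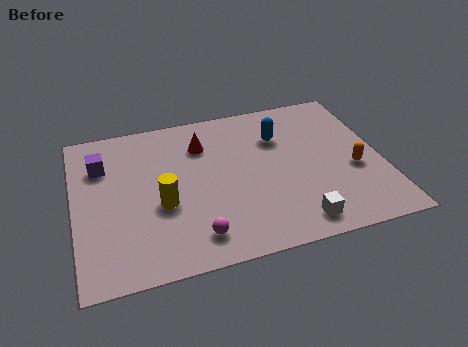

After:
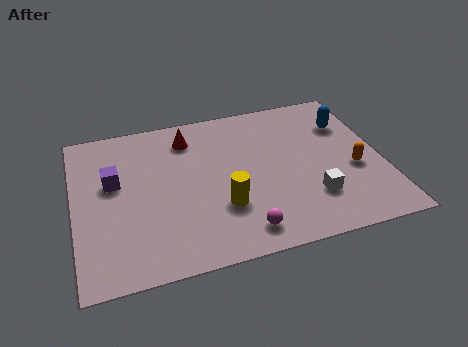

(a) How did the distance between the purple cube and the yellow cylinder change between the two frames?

+1.2

They were about 3.3 units apart before and 4.5 after — 1.2 units further apart.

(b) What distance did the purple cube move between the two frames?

1.1

The purple cube was near (1.1, 5.9) before and (1.5, 4.9) after, so it travelled √(0.4² + 1.0²) ≈ 1.1 units.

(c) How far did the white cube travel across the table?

1.3

From (8.0, 1.1) to (8.7, 2.2), the white cube covered √(0.7² + 1.1²) ≈ 1.3 units.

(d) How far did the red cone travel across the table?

0.7

From (4.9, 6.1) to (4.4, 6.6), the red cone covered √(0.5² + 0.5²) ≈ 0.7 units.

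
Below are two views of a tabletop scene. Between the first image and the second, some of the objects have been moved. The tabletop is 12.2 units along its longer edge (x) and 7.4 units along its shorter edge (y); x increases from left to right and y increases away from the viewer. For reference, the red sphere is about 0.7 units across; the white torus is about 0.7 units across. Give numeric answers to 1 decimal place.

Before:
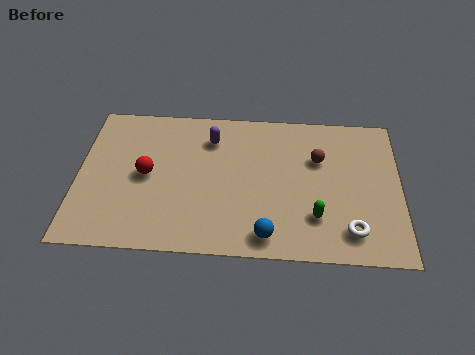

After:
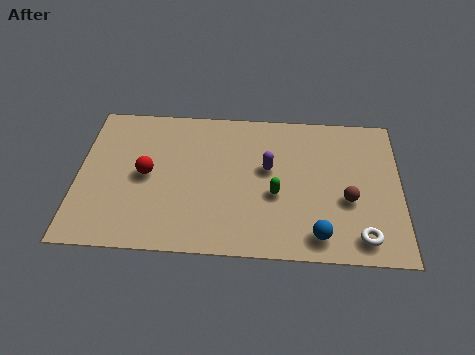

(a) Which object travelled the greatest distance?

the purple capsule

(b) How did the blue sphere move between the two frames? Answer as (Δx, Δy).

(1.9, 0.1)

From the two frames, the blue sphere sits at roughly (7.2, 1.0) before and (9.1, 1.1) after.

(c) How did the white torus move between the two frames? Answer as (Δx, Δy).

(0.4, -0.3)

The white torus started near (10.3, 1.4) and ended near (10.7, 1.1).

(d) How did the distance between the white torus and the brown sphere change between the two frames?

-1.8

They were about 3.7 units apart before and 1.9 after — 1.8 units closer together.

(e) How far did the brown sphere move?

2.3

The brown sphere moved from about (9.1, 4.9) to (10.2, 2.9), a distance of √(1.1² + 2.0²) ≈ 2.3.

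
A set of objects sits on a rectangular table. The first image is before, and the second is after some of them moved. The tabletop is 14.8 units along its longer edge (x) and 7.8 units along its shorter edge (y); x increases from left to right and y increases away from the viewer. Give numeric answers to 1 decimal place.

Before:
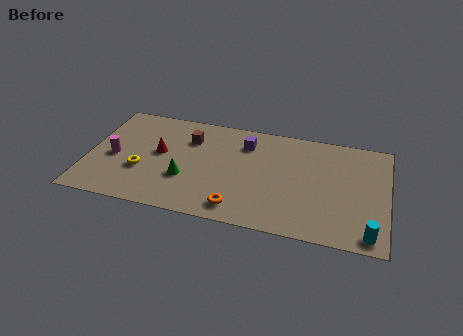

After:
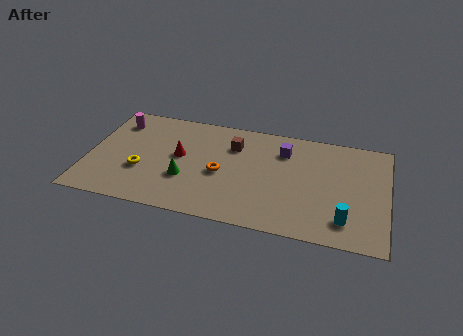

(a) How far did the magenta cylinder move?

2.7

The magenta cylinder moved from about (1.3, 3.5) to (1.2, 6.2), a distance of √(0.1² + 2.7²) ≈ 2.7.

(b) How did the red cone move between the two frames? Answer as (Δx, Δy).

(1.0, 0.0)

The red cone was at about (3.5, 4.3) and moved to about (4.5, 4.3).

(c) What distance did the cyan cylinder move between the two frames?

1.4

The cyan cylinder moved from about (14.0, 0.9) to (12.8, 1.6), a distance of √(1.2² + 0.7²) ≈ 1.4.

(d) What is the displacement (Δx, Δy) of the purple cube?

(1.9, -0.1)

The purple cube was at about (7.7, 6.0) and moved to about (9.6, 5.9).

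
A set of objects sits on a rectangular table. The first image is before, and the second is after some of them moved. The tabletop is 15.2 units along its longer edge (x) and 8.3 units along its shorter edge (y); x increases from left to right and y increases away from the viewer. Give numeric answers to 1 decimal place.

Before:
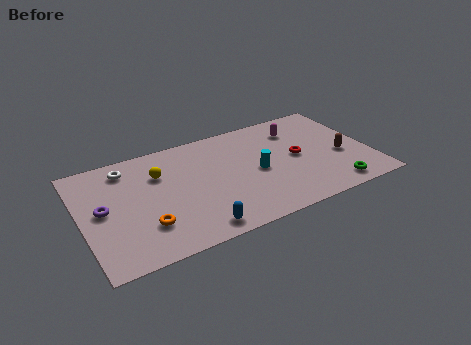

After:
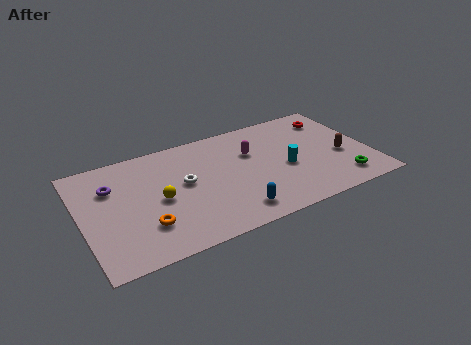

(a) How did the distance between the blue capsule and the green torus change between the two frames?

-1.5

They were about 7.3 units apart before and 5.8 after — 1.5 units closer together.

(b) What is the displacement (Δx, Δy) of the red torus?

(2.3, 2.4)

The red torus was at about (11.4, 4.2) and moved to about (13.7, 6.6).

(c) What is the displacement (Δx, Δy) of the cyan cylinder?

(1.5, -0.3)

From the two frames, the cyan cylinder sits at roughly (9.2, 3.9) before and (10.7, 3.6) after.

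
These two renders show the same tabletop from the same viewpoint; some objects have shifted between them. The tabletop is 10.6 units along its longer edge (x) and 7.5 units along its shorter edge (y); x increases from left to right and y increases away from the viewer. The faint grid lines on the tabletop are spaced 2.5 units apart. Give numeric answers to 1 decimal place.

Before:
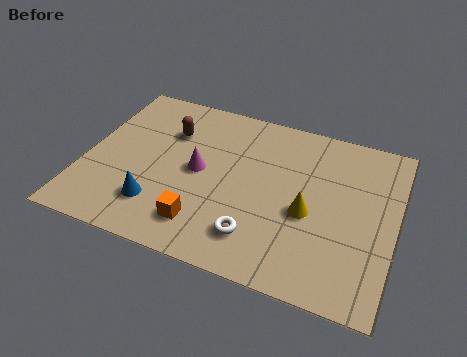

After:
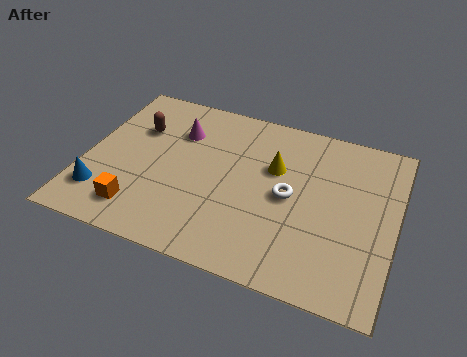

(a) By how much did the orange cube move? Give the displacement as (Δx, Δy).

(-2.2, -0.1)

From the two frames, the orange cube sits at roughly (4.3, 1.5) before and (2.1, 1.4) after.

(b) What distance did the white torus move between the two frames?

2.3

The white torus was near (6.1, 1.6) before and (7.0, 3.7) after, so it travelled √(0.9² + 2.1²) ≈ 2.3 units.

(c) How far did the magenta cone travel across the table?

1.8

From (3.9, 3.8) to (3.0, 5.4), the magenta cone covered √(0.9² + 1.6²) ≈ 1.8 units.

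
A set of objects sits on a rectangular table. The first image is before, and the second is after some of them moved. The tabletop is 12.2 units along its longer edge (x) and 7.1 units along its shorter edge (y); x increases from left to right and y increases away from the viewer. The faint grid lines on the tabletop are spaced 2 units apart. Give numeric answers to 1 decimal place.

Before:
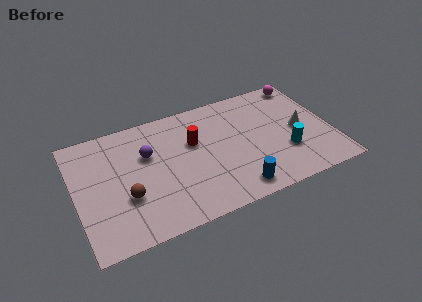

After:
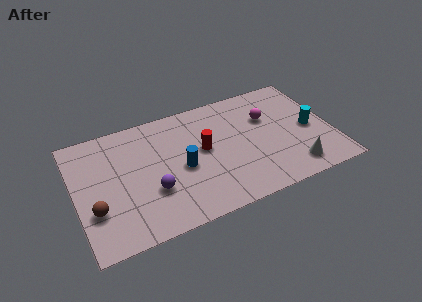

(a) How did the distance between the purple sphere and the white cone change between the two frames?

-0.6

They were about 7.3 units apart before and 6.7 after — 0.6 units closer together.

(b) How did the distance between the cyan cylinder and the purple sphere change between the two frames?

+1.0

They were about 6.8 units apart before and 7.8 after — 1.0 units further apart.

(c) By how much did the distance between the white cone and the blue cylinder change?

+1.3

The distance was about 4.2 in the first image and 5.5 in the second, so they moved 1.3 units further apart.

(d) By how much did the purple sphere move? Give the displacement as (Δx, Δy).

(0.0, -2.2)

From the two frames, the purple sphere sits at roughly (3.5, 4.6) before and (3.5, 2.4) after.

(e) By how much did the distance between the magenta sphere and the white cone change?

+0.6

They were about 3.0 units apart before and 3.6 after — 0.6 units further apart.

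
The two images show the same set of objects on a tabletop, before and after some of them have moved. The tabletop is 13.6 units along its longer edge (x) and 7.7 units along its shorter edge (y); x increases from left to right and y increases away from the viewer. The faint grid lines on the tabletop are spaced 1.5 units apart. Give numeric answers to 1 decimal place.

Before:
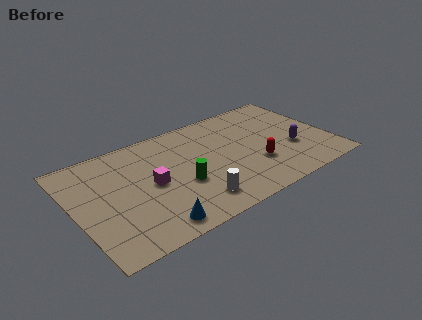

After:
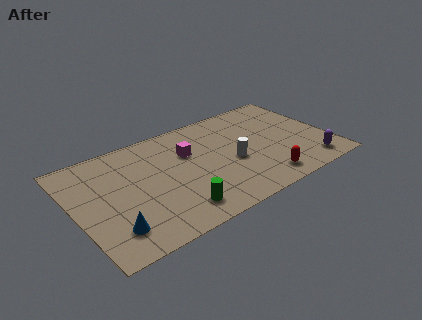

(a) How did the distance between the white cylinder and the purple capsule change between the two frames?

-1.3

They were about 5.7 units apart before and 4.4 after — 1.3 units closer together.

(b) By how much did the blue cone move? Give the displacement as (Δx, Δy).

(-2.0, 0.7)

The blue cone started near (3.6, 1.0) and ended near (1.6, 1.7).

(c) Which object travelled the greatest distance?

the white cylinder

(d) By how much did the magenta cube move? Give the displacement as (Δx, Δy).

(2.2, 1.3)

The magenta cube started near (4.0, 3.8) and ended near (6.2, 5.1).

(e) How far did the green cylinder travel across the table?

1.7

The green cylinder moved from about (5.5, 3.0) to (4.9, 1.4), a distance of √(0.6² + 1.6²) ≈ 1.7.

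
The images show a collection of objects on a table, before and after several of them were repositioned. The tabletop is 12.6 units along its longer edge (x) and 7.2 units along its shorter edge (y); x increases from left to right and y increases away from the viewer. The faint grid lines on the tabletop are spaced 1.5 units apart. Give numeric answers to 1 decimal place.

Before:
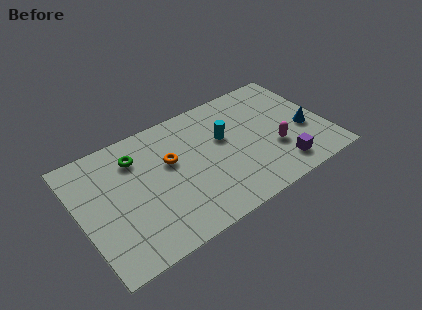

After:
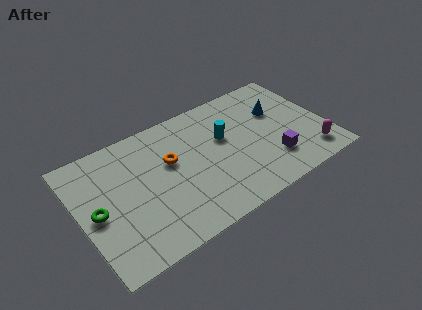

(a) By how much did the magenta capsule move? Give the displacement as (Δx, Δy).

(1.7, -1.2)

From the two frames, the magenta capsule sits at roughly (9.8, 2.5) before and (11.5, 1.3) after.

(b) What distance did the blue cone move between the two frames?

2.1

The blue cone moved from about (11.5, 2.9) to (10.4, 4.7), a distance of √(1.1² + 1.8²) ≈ 2.1.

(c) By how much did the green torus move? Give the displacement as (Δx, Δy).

(-2.3, -2.1)

The green torus was at about (3.1, 5.5) and moved to about (0.8, 3.4).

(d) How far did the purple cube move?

0.7

The purple cube moved from about (9.9, 1.3) to (9.6, 1.9), a distance of √(0.3² + 0.6²) ≈ 0.7.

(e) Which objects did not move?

the cyan cylinder and the orange torus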